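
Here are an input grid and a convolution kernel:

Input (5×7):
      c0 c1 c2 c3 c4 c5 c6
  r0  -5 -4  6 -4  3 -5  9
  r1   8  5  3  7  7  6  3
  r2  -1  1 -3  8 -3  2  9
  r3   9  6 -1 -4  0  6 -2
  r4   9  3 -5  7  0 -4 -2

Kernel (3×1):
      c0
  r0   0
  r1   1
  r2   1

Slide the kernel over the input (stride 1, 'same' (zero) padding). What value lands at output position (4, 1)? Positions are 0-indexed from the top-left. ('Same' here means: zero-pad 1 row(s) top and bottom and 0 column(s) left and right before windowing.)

The receptive field on the zero-padded input at this output position is [6 / 3 / 0]. Elementwise product with the kernel and sum: 3·1 + 0·1.

3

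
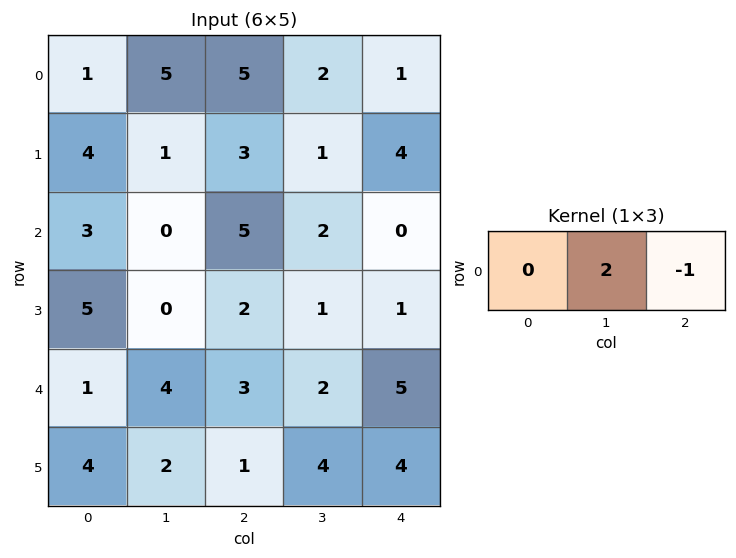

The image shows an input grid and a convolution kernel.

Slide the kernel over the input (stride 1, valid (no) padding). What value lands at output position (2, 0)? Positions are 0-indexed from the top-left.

The receptive field on the input at this output position is [3 0 5]. Elementwise product with the kernel and sum: 0·2 + 5·-1.

-5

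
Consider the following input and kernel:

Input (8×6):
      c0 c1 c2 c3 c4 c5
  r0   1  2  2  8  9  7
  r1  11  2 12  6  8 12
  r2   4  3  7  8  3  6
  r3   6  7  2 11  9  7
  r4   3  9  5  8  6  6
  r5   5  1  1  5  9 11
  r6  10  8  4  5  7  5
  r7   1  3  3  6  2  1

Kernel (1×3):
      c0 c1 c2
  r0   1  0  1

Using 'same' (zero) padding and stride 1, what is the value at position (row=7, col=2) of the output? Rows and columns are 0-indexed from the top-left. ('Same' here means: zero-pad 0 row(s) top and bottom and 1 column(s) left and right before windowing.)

9

The receptive field on the zero-padded input at this output position is [3 3 6]. Elementwise product with the kernel and sum: 3·1 + 6·1.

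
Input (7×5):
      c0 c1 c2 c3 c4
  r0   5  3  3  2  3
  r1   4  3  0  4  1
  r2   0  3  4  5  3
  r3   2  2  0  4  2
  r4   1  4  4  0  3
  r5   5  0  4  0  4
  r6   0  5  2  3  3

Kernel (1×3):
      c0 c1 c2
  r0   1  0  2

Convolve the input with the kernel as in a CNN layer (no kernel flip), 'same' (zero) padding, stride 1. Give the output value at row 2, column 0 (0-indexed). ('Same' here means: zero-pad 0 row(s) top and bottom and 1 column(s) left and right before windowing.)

6

The receptive field on the zero-padded input at this output position is [0 0 3]. Elementwise product with the kernel and sum: 0·1 + 3·2.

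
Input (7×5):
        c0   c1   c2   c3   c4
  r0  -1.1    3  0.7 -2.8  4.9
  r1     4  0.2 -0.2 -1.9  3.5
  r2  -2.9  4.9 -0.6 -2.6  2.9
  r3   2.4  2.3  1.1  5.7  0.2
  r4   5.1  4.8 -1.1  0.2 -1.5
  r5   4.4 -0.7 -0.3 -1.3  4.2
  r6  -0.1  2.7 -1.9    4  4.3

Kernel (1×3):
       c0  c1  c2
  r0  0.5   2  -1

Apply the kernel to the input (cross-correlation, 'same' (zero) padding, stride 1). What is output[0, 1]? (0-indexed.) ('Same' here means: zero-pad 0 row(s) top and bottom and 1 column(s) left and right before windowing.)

The receptive field on the zero-padded input at this output position is [-1.1 3 0.7]. Elementwise product with the kernel and sum: -1.1·0.5 + 3·2 + 0.7·-1.

4.75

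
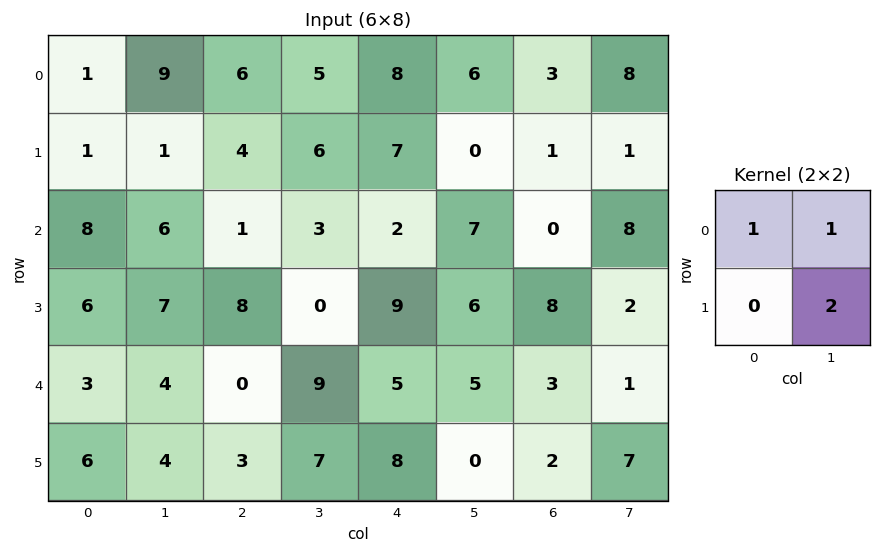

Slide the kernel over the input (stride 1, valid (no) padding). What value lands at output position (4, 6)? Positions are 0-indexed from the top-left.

18

The receptive field on the input at this output position is [3 1 / 2 7]. Elementwise product with the kernel and sum: 3·1 + 1·1 + 7·2.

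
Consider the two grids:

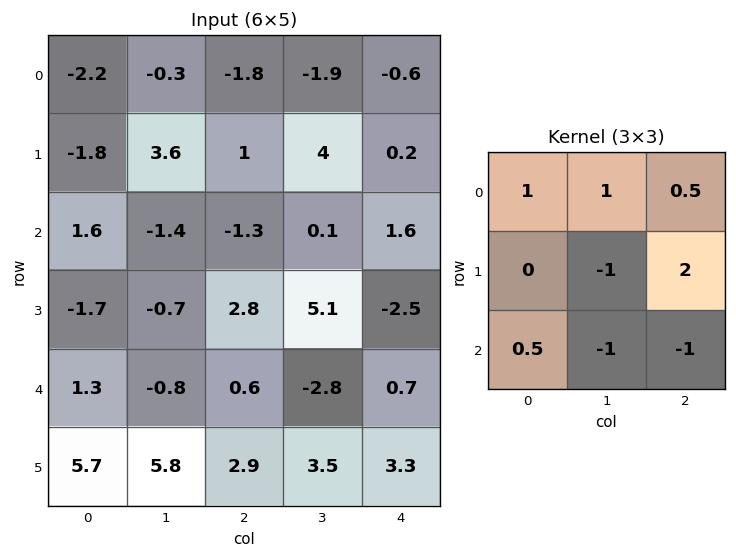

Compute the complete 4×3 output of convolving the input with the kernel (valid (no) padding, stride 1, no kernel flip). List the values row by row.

Output[0,0]: The receptive field on the input at this output position is [-2.2 -0.3 -1.8 / -1.8 3.6 1 / 1.6 -1.4 -1.3]. Elementwise product with the kernel and sum: -2.2·1 + -0.3·1 + -1.8·0.5 + 3.6·-1 + 1·2 + 1.6·0.5 + -1.4·-1 + -1.3·-1.

-1.5 4.45 -9.95
-1.85 -0.15 7
6.7 6.55 -8.1
-4.85 -5.05 5.5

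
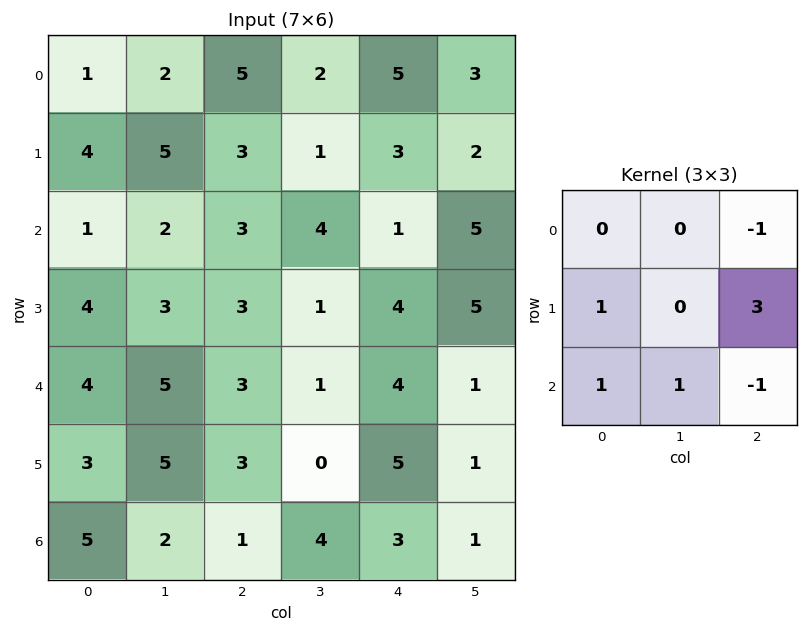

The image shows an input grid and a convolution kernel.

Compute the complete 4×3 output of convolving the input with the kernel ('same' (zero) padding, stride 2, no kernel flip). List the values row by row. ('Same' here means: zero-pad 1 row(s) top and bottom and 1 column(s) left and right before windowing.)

Output[0,0]: The receptive field on the zero-padded input at this output position is [0 0 0 / 0 1 2 / 0 4 5]. Elementwise product with the kernel and sum: 0·-1 + 0·1 + 2·3 + 0·1 + 4·1 + 5·-1.

5 15 13
2 18 17
10 15 3
1 14 6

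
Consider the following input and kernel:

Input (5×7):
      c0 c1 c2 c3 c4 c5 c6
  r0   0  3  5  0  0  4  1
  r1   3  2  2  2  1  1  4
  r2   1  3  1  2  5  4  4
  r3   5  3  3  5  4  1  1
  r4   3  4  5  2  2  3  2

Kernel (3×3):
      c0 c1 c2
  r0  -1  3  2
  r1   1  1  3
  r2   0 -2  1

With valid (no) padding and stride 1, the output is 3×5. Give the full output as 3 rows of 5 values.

Output[0,0]: The receptive field on the input at this output position is [0 3 5 / 3 2 2 / 1 3 1]. Elementwise product with the kernel and sum: 0·-1 + 3·3 + 5·2 + 3·1 + 2·1 + 2·3 + 3·-2 + 1·1.
Output[0,1]: The receptive field on the input at this output position is [3 5 0 / 2 2 2 / 3 1 2]. Elementwise product with the kernel and sum: 3·-1 + 5·3 + 0·2 + 2·1 + 2·1 + 2·3 + 1·-2 + 2·1.

25 22 3 8 24
11 17 18 15 30
24 17 33 32 19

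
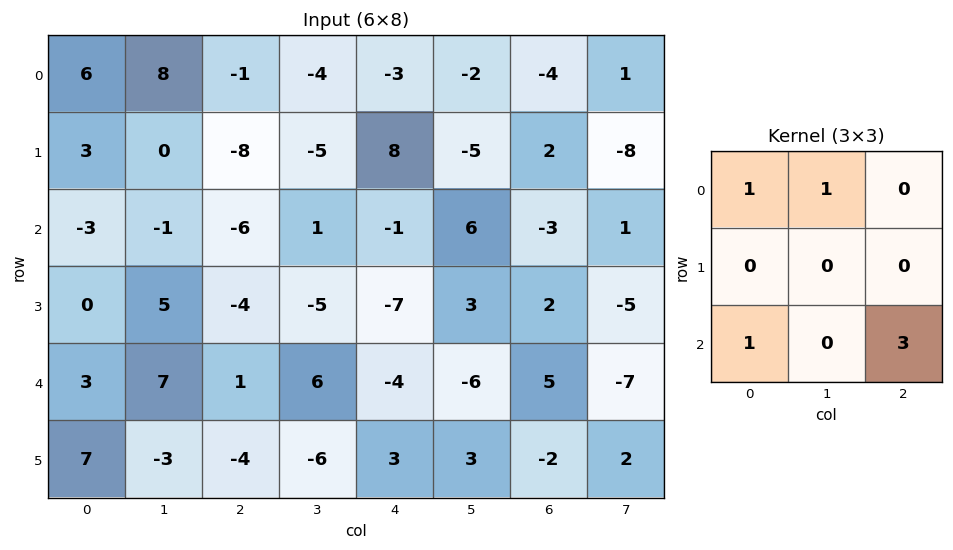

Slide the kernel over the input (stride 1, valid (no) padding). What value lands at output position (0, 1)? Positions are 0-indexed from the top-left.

9

The receptive field on the input at this output position is [8 -1 -4 / 0 -8 -5 / -1 -6 1]. Elementwise product with the kernel and sum: 8·1 + -1·1 + -1·1 + 1·3.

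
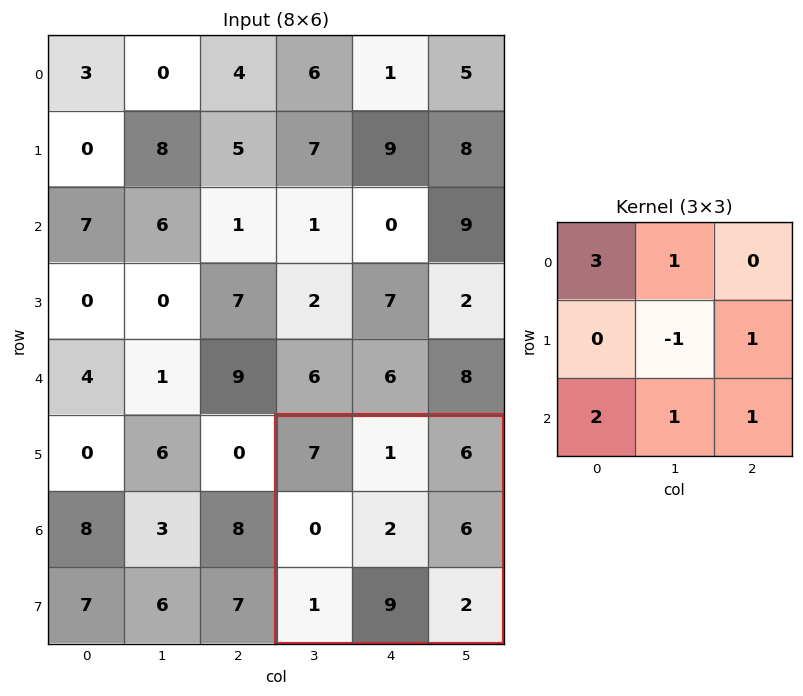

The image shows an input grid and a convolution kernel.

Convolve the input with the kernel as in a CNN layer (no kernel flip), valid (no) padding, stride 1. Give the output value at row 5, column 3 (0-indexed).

The receptive field on the input at this output position is [7 1 6 / 0 2 6 / 1 9 2]. Elementwise product with the kernel and sum: 7·3 + 1·1 + 2·-1 + 6·1 + 1·2 + 9·1 + 2·1.

39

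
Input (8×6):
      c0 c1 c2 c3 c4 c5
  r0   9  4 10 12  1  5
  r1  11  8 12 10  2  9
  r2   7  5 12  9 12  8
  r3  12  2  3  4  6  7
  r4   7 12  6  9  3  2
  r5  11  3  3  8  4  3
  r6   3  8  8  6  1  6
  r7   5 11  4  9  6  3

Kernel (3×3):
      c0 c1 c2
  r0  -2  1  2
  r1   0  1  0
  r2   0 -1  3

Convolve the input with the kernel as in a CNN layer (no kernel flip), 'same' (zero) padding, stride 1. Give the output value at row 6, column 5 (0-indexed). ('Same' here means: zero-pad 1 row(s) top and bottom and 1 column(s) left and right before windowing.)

The receptive field on the zero-padded input at this output position is [4 3 0 / 1 6 0 / 6 3 0]. Elementwise product with the kernel and sum: 4·-2 + 3·1 + 0·2 + 6·1 + 3·-1 + 0·3.

-2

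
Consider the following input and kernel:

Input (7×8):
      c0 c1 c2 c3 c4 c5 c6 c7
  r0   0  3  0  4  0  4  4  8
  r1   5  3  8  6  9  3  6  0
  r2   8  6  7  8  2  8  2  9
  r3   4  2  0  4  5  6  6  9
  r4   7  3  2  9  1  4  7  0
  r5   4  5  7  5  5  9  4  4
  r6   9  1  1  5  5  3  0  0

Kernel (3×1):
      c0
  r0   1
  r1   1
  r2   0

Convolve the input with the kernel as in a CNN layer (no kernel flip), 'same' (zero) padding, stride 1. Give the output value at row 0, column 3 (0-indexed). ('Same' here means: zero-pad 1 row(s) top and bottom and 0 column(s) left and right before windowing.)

4

The receptive field on the zero-padded input at this output position is [0 / 4 / 6]. Elementwise product with the kernel and sum: 0·1 + 4·1.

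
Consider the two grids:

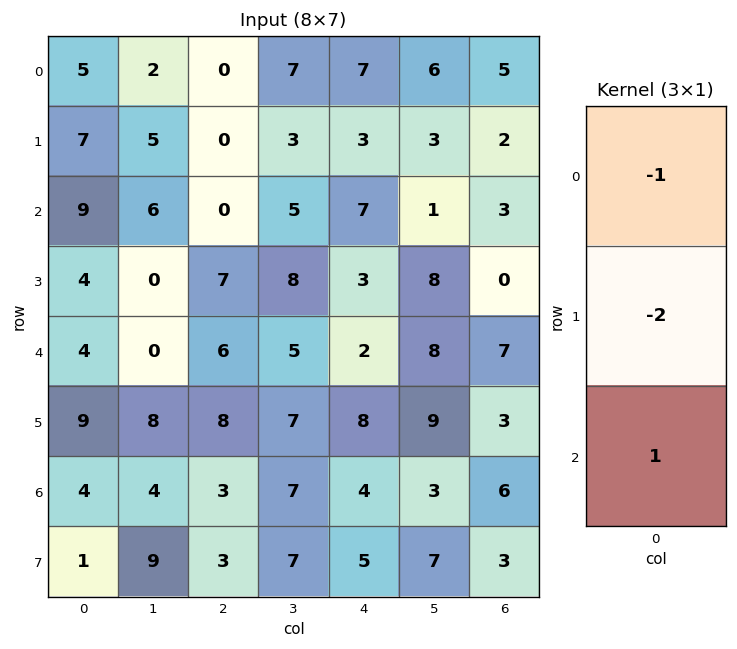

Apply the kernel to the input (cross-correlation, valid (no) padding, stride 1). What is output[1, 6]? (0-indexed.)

The receptive field on the input at this output position is [2 / 3 / 0]. Elementwise product with the kernel and sum: 2·-1 + 3·-2 + 0·1.

-8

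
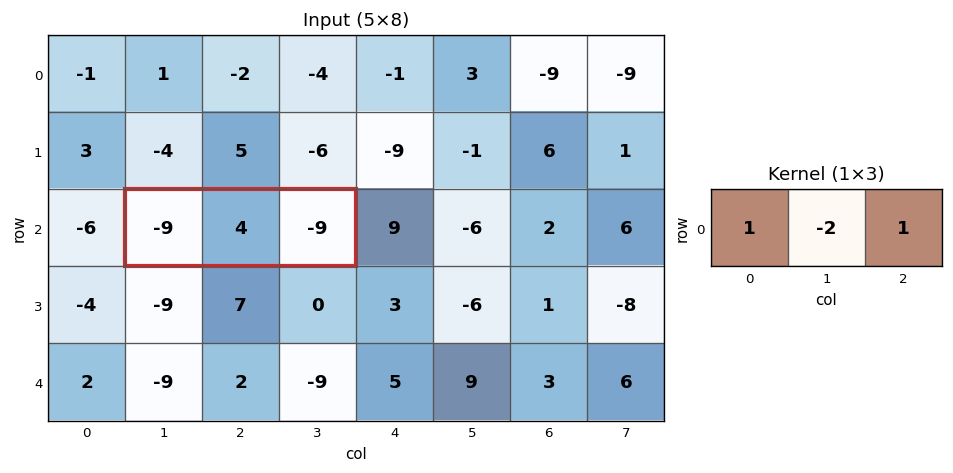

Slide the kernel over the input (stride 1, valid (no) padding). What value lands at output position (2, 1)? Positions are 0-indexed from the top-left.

The receptive field on the input at this output position is [-9 4 -9]. Elementwise product with the kernel and sum: -9·1 + 4·-2 + -9·1.

-26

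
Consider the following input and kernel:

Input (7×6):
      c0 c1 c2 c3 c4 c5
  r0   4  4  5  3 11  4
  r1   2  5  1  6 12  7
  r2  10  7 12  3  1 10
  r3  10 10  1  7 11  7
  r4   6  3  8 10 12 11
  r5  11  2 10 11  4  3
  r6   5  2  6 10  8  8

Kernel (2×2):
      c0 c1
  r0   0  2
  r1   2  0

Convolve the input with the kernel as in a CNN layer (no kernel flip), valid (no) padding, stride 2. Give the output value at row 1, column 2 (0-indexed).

The receptive field on the input at this output position is [1 10 / 11 7]. Elementwise product with the kernel and sum: 10·2 + 11·2.

42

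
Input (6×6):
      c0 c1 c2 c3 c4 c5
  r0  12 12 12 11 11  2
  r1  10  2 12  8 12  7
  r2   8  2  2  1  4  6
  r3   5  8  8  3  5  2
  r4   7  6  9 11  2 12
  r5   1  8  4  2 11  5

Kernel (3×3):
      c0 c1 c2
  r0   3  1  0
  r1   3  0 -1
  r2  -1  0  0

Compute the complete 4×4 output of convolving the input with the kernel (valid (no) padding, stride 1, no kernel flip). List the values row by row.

Output[0,0]: The receptive field on the input at this output position is [12 12 12 / 10 2 12 / 8 2 2]. Elementwise product with the kernel and sum: 12·3 + 12·1 + 10·3 + 12·-1 + 8·-1.
Output[0,1]: The receptive field on the input at this output position is [12 12 11 / 2 12 8 / 2 2 1]. Elementwise product with the kernel and sum: 12·3 + 12·1 + 2·3 + 8·-1 + 2·-1.

58 44 69 60
49 15 38 30
26 23 17 3
34 31 48 33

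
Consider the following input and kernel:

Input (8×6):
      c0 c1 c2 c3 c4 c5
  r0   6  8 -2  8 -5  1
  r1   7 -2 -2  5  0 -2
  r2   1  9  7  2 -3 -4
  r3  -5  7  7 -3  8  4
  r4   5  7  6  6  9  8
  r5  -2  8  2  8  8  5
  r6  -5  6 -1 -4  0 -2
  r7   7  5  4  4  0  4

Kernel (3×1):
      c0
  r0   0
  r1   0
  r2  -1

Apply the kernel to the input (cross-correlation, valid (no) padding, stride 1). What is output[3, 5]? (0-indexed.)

-5

The receptive field on the input at this output position is [4 / 8 / 5]. Elementwise product with the kernel and sum: 5·-1.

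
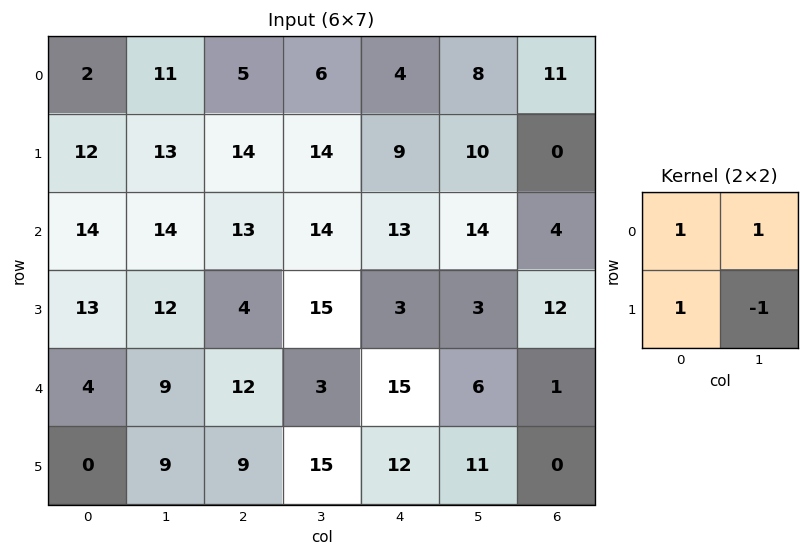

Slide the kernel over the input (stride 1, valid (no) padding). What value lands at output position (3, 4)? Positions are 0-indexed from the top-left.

The receptive field on the input at this output position is [3 3 / 15 6]. Elementwise product with the kernel and sum: 3·1 + 3·1 + 15·1 + 6·-1.

15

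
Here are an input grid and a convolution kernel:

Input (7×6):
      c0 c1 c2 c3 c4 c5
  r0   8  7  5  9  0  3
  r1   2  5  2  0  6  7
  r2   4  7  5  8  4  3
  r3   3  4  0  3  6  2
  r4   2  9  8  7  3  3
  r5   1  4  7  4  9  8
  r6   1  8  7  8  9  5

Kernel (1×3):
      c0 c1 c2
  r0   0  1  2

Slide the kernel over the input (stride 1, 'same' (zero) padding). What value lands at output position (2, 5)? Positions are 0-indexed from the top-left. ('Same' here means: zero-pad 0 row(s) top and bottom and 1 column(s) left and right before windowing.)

The receptive field on the zero-padded input at this output position is [4 3 0]. Elementwise product with the kernel and sum: 3·1 + 0·2.

3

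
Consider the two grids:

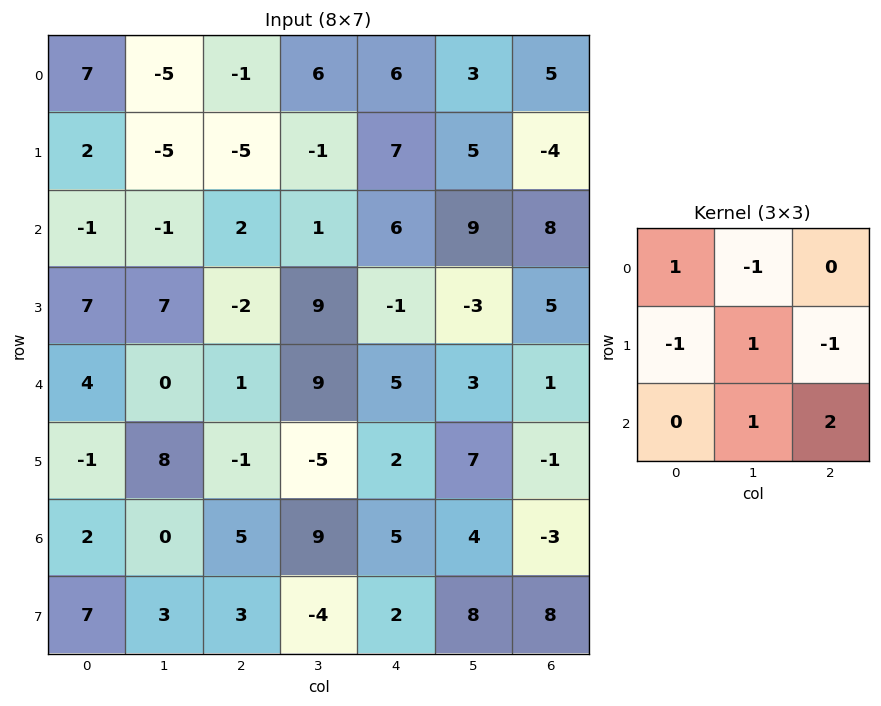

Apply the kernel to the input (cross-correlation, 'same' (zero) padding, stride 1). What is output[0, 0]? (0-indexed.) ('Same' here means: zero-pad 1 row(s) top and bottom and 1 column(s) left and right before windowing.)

The receptive field on the zero-padded input at this output position is [0 0 0 / 0 7 -5 / 0 2 -5]. Elementwise product with the kernel and sum: 0·1 + 0·-1 + 0·-1 + 7·1 + -5·-1 + 2·1 + -5·2.

4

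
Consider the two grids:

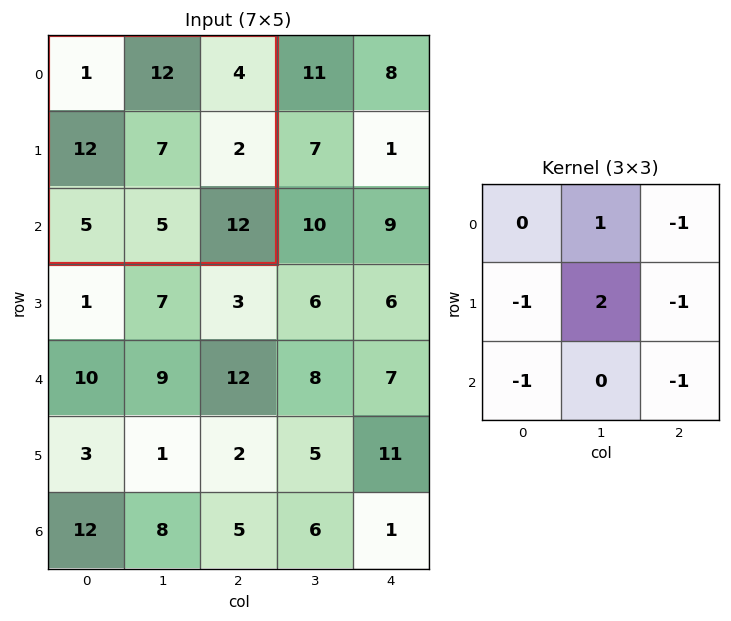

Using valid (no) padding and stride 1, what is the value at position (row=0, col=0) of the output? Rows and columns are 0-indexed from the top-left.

-9

The receptive field on the input at this output position is [1 12 4 / 12 7 2 / 5 5 12]. Elementwise product with the kernel and sum: 12·1 + 4·-1 + 12·-1 + 7·2 + 2·-1 + 5·-1 + 12·-1.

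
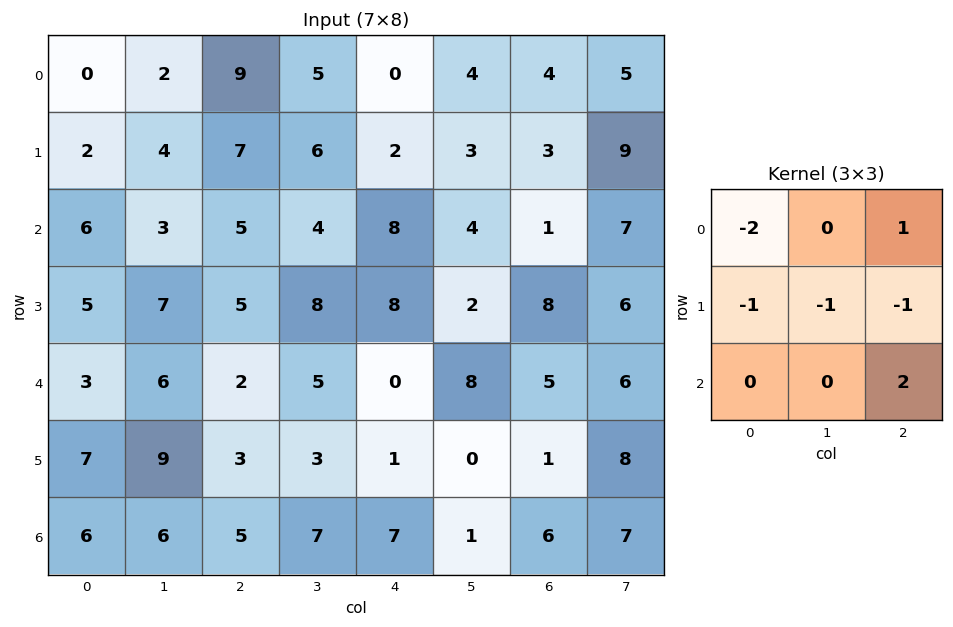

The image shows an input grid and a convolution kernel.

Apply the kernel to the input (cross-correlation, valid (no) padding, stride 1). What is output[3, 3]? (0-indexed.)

-27

The receptive field on the input at this output position is [8 8 2 / 5 0 8 / 3 1 0]. Elementwise product with the kernel and sum: 8·-2 + 2·1 + 5·-1 + 0·-1 + 8·-1 + 0·2.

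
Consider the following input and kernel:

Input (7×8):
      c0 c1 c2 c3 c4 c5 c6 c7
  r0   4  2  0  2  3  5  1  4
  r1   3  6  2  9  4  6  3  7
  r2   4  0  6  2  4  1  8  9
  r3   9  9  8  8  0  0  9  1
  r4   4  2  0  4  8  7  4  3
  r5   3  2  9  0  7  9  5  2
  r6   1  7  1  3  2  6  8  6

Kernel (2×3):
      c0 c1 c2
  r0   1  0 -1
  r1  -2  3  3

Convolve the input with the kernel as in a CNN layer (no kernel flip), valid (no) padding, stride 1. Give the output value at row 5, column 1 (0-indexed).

0

The receptive field on the input at this output position is [2 9 0 / 7 1 3]. Elementwise product with the kernel and sum: 2·1 + 0·-1 + 7·-2 + 1·3 + 3·3.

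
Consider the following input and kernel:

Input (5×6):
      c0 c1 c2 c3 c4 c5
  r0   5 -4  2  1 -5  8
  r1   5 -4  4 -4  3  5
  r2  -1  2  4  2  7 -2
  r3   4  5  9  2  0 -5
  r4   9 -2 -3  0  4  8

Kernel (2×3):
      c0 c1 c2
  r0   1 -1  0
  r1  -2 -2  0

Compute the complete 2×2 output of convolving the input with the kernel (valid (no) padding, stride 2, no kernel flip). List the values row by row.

Output[0,0]: The receptive field on the input at this output position is [5 -4 2 / 5 -4 4]. Elementwise product with the kernel and sum: 5·1 + -4·-1 + 5·-2 + -4·-2.

7 1
-21 -20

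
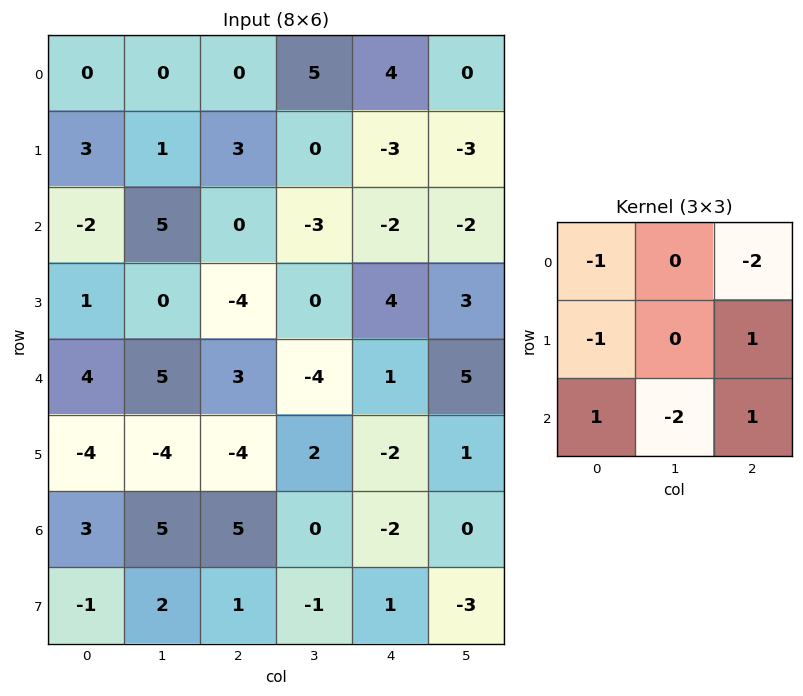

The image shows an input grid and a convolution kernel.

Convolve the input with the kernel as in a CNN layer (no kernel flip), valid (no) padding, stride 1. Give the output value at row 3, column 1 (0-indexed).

-3

The receptive field on the input at this output position is [0 -4 0 / 5 3 -4 / -4 -4 2]. Elementwise product with the kernel and sum: 0·-1 + 0·-2 + 5·-1 + -4·1 + -4·1 + -4·-2 + 2·1.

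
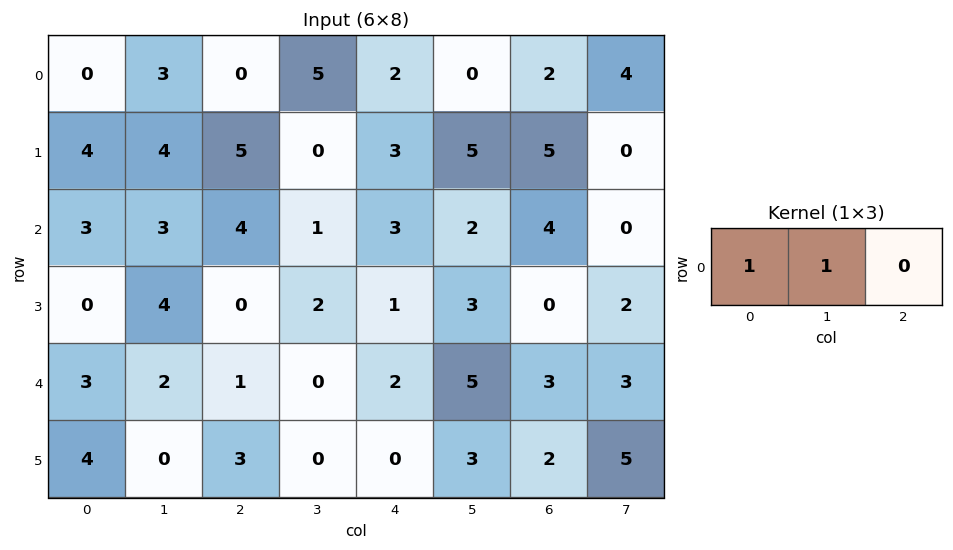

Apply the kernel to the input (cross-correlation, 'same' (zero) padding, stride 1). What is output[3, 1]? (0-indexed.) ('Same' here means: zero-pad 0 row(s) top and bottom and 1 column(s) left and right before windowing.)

4

The receptive field on the zero-padded input at this output position is [0 4 0]. Elementwise product with the kernel and sum: 0·1 + 4·1.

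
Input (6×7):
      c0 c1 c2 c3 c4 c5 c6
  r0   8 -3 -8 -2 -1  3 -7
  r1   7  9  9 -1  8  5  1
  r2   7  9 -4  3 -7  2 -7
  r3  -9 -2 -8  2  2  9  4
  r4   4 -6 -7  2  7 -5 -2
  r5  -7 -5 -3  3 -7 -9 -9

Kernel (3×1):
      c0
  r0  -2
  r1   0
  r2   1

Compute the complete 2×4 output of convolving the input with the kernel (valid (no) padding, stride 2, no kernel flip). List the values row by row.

-9 12 -5 7
-10 1 21 12

Output[0,0]: The receptive field on the input at this output position is [8 / 7 / 7]. Elementwise product with the kernel and sum: 8·-2 + 7·1.
Output[0,1]: The receptive field on the input at this output position is [-8 / 9 / -4]. Elementwise product with the kernel and sum: -8·-2 + -4·1.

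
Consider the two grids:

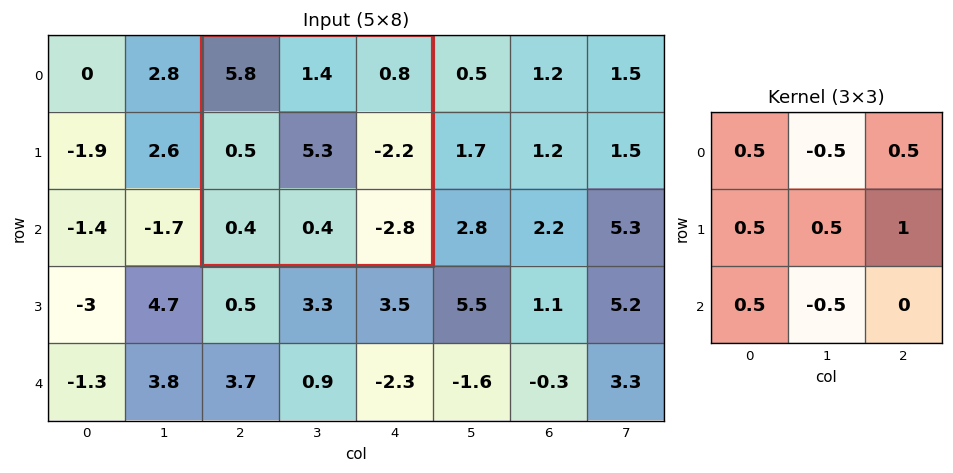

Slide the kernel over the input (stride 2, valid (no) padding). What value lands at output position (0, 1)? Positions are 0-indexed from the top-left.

The receptive field on the input at this output position is [5.8 1.4 0.8 / 0.5 5.3 -2.2 / 0.4 0.4 -2.8]. Elementwise product with the kernel and sum: 5.8·0.5 + 1.4·-0.5 + 0.8·0.5 + 0.5·0.5 + 5.3·0.5 + -2.2·1 + 0.4·0.5 + 0.4·-0.5.

3.3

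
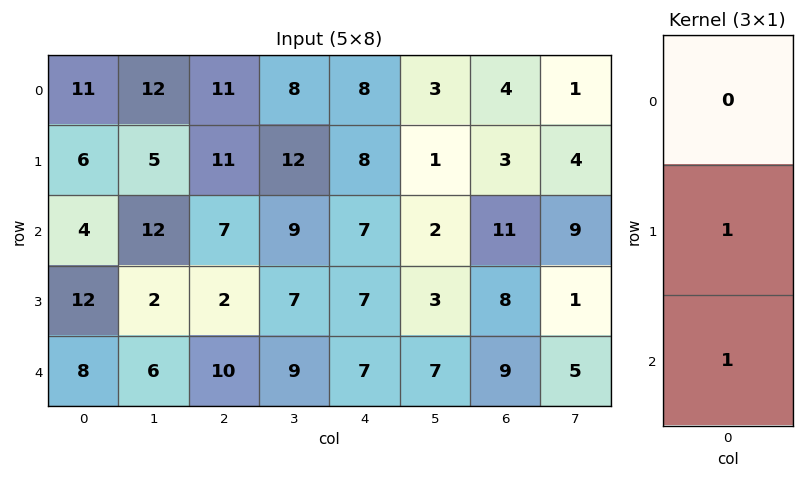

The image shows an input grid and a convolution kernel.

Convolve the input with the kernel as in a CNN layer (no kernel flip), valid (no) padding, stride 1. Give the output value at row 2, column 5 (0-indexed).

10

The receptive field on the input at this output position is [2 / 3 / 7]. Elementwise product with the kernel and sum: 3·1 + 7·1.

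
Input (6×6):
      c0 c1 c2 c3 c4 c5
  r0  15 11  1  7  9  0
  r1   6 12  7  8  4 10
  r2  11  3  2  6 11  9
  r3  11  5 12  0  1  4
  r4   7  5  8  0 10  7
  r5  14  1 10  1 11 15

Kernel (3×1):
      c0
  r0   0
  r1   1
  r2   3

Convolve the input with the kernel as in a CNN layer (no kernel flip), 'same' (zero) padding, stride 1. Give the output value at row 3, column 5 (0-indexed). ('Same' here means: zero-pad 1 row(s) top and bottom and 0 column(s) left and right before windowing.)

25

The receptive field on the zero-padded input at this output position is [9 / 4 / 7]. Elementwise product with the kernel and sum: 4·1 + 7·3.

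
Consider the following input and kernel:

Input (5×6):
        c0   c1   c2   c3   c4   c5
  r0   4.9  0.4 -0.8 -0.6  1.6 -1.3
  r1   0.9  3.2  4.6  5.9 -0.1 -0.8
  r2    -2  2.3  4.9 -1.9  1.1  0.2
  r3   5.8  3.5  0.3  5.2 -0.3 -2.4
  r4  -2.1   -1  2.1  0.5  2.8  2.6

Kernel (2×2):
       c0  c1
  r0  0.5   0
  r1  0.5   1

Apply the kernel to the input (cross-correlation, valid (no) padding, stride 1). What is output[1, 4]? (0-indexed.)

0.7

The receptive field on the input at this output position is [-0.1 -0.8 / 1.1 0.2]. Elementwise product with the kernel and sum: -0.1·0.5 + 1.1·0.5 + 0.2·1.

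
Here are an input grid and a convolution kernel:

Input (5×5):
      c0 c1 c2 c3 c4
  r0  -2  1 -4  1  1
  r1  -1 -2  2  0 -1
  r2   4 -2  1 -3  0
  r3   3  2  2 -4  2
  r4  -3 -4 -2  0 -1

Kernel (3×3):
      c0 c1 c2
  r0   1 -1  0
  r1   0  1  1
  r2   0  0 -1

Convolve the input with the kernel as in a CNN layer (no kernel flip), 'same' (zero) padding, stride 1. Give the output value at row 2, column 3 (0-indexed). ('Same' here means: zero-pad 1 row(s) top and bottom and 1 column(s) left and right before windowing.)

The receptive field on the zero-padded input at this output position is [2 0 -1 / 1 -3 0 / 2 -4 2]. Elementwise product with the kernel and sum: 2·1 + 0·-1 + -3·1 + 0·1 + 2·-1.

-3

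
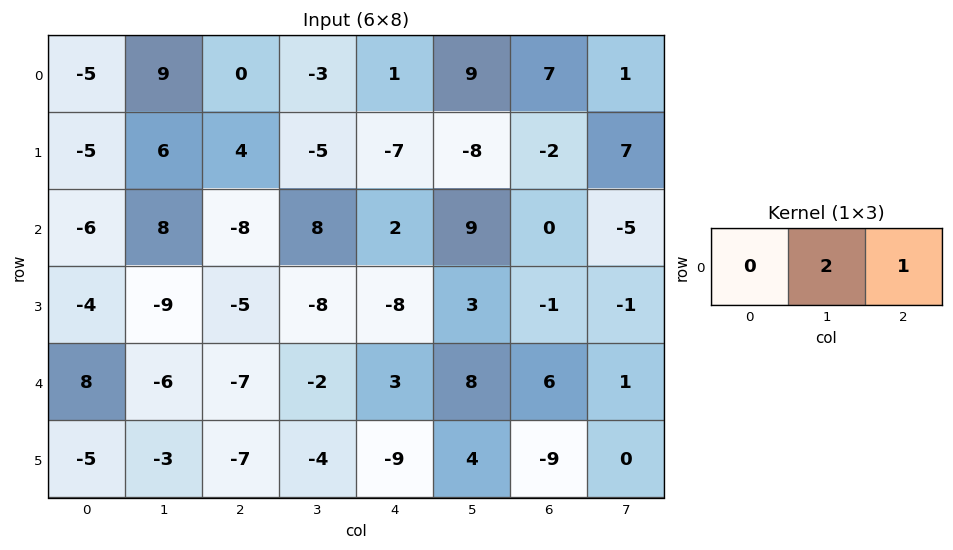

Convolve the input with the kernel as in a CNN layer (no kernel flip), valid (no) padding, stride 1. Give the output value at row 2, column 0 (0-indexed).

8

The receptive field on the input at this output position is [-6 8 -8]. Elementwise product with the kernel and sum: 8·2 + -8·1.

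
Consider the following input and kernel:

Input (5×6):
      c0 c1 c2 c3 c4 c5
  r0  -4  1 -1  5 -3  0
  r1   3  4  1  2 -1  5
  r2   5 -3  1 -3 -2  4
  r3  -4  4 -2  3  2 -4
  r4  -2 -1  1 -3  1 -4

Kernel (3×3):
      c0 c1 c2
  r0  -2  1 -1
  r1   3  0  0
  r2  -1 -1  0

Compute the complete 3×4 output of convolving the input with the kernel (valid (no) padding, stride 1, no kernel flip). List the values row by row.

Output[0,0]: The receptive field on the input at this output position is [-4 1 -1 / 3 4 1 / 5 -3 1]. Elementwise product with the kernel and sum: -4·-2 + 1·1 + -1·-1 + 3·3 + 5·-1 + -3·-1.
Output[0,1]: The receptive field on the input at this output position is [1 -1 5 / 4 1 2 / -3 1 -3]. Elementwise product with the kernel and sum: 1·-2 + -1·1 + 5·-1 + 4·3 + -3·-1 + 1·-1.

17 6 15 -2
12 -20 3 -24
-23 22 -7 11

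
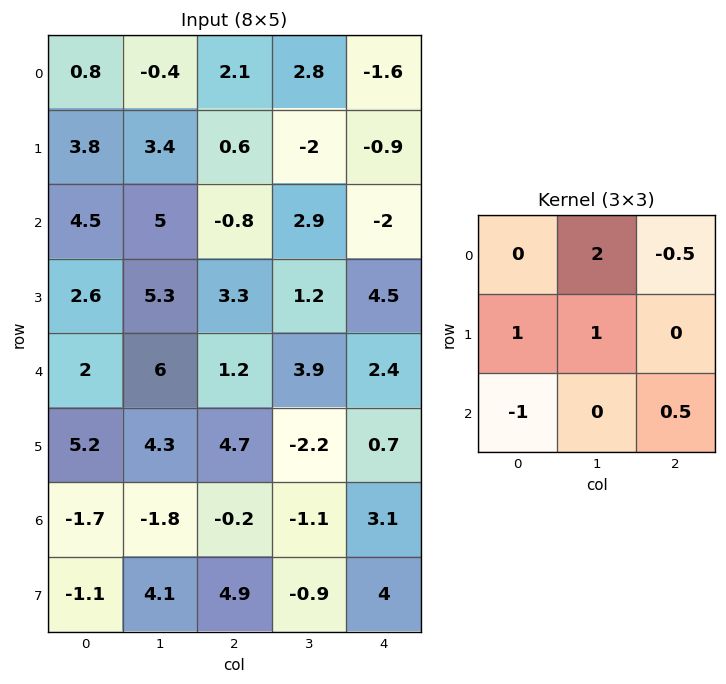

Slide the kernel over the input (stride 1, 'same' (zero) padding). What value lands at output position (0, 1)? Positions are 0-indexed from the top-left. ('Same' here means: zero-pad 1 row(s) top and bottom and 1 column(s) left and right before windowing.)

The receptive field on the zero-padded input at this output position is [0 0 0 / 0.8 -0.4 2.1 / 3.8 3.4 0.6]. Elementwise product with the kernel and sum: 0·2 + 0·-0.5 + 0.8·1 + -0.4·1 + 3.8·-1 + 0.6·0.5.

-3.1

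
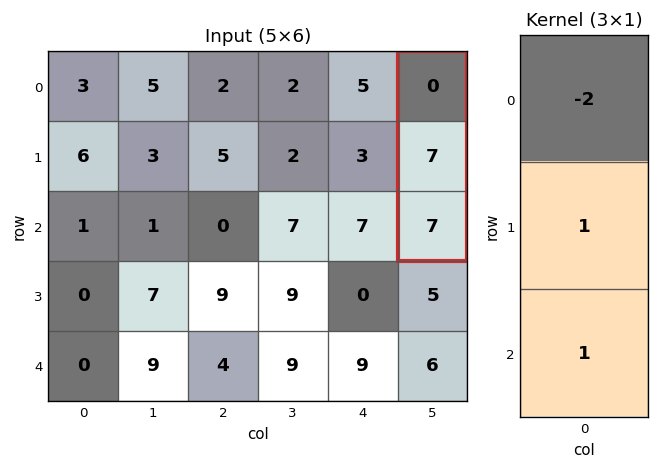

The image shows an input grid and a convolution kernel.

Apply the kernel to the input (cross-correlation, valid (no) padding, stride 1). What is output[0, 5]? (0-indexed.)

The receptive field on the input at this output position is [0 / 7 / 7]. Elementwise product with the kernel and sum: 0·-2 + 7·1 + 7·1.

14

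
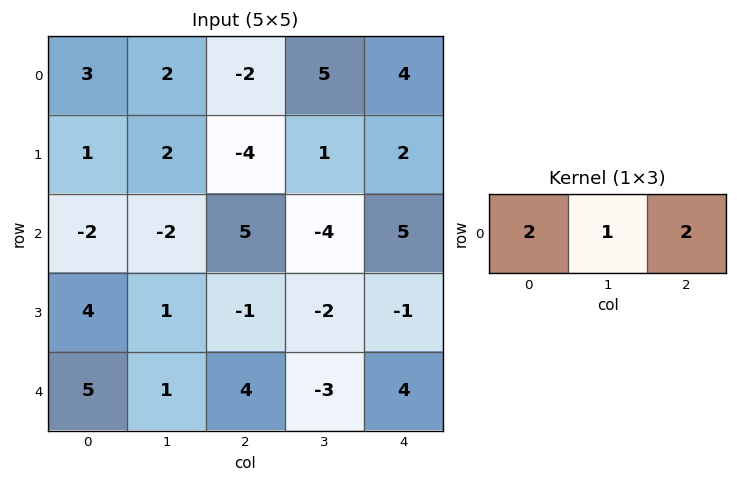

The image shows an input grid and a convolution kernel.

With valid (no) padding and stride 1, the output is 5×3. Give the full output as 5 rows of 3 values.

Output[0,0]: The receptive field on the input at this output position is [3 2 -2]. Elementwise product with the kernel and sum: 3·2 + 2·1 + -2·2.
Output[0,1]: The receptive field on the input at this output position is [2 -2 5]. Elementwise product with the kernel and sum: 2·2 + -2·1 + 5·2.

4 12 9
-4 2 -3
4 -7 16
7 -3 -6
19 0 13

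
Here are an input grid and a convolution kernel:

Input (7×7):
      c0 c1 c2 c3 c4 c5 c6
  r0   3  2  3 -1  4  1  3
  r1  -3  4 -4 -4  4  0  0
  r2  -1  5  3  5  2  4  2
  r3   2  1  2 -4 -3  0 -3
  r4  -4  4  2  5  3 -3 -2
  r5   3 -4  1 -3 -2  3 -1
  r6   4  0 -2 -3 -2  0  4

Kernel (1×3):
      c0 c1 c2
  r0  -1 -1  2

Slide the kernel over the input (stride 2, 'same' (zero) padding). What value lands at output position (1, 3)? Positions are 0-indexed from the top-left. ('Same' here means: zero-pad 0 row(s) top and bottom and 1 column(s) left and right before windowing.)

-6

The receptive field on the zero-padded input at this output position is [4 2 0]. Elementwise product with the kernel and sum: 4·-1 + 2·-1 + 0·2.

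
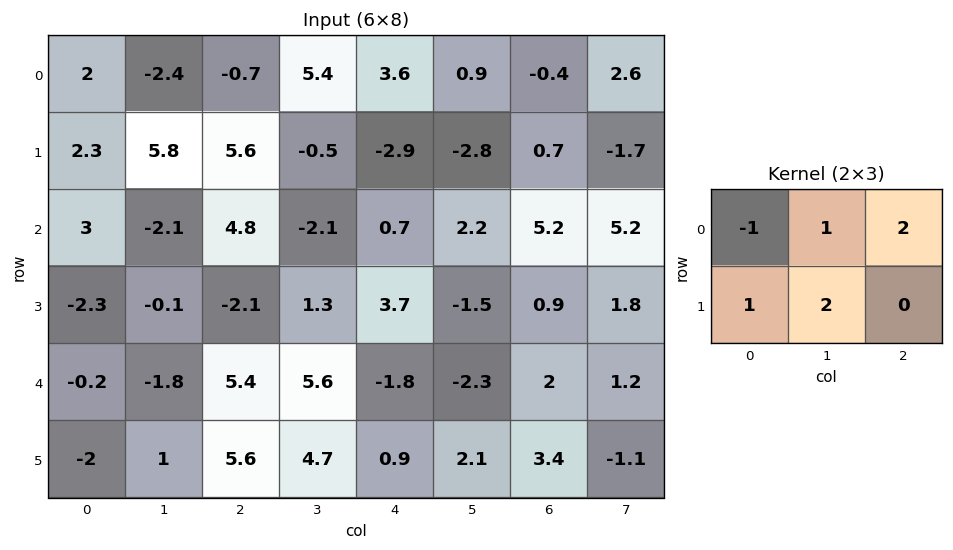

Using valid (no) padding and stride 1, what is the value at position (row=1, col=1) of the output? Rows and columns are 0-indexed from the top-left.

The receptive field on the input at this output position is [5.8 5.6 -0.5 / -2.1 4.8 -2.1]. Elementwise product with the kernel and sum: 5.8·-1 + 5.6·1 + -0.5·2 + -2.1·1 + 4.8·2.

6.3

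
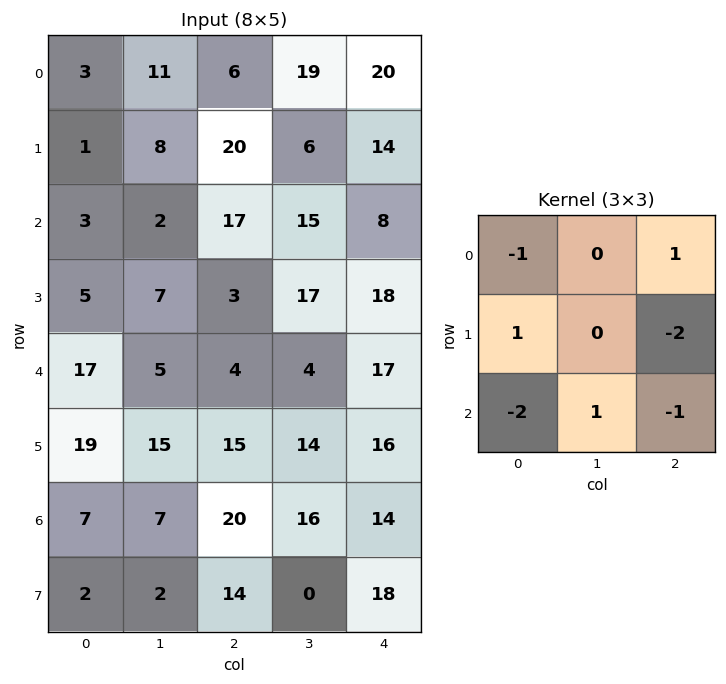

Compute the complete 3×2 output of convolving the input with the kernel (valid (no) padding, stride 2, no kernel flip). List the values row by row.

Output[0,0]: The receptive field on the input at this output position is [3 11 6 / 1 8 20 / 3 2 17]. Elementwise product with the kernel and sum: 3·-1 + 6·1 + 1·1 + 20·-2 + 3·-2 + 2·1 + 17·-1.
Output[0,1]: The receptive field on the input at this output position is [6 19 20 / 20 6 14 / 17 15 8]. Elementwise product with the kernel and sum: 6·-1 + 20·1 + 20·1 + 14·-2 + 17·-2 + 15·1 + 8·-1.

-57 -21
-20 -63
-51 -42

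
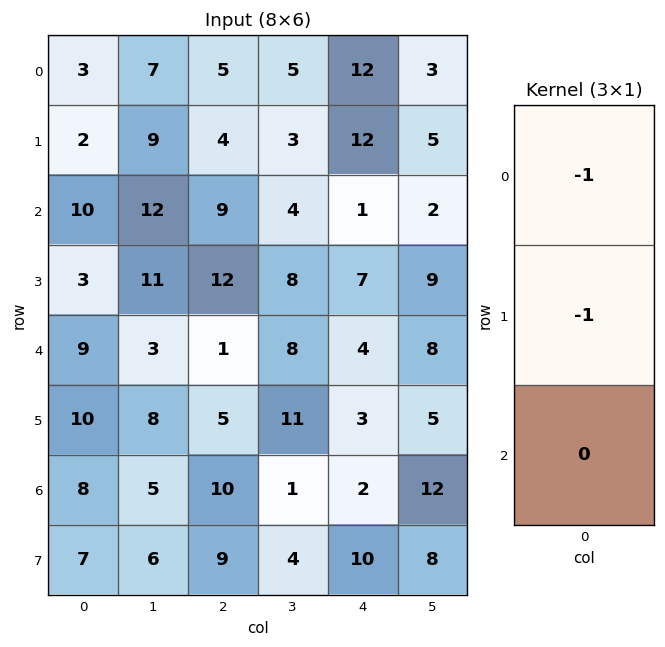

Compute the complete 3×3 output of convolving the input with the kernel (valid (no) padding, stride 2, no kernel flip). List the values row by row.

Output[0,0]: The receptive field on the input at this output position is [3 / 2 / 10]. Elementwise product with the kernel and sum: 3·-1 + 2·-1.
Output[0,1]: The receptive field on the input at this output position is [5 / 4 / 9]. Elementwise product with the kernel and sum: 5·-1 + 4·-1.

-5 -9 -24
-13 -21 -8
-19 -6 -7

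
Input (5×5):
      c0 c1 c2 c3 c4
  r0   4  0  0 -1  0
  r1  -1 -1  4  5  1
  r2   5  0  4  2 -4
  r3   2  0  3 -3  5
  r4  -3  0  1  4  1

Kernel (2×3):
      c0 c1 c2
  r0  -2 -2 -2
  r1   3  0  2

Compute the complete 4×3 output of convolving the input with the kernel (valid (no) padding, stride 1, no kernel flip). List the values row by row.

Output[0,0]: The receptive field on the input at this output position is [4 0 0 / -1 -1 4]. Elementwise product with the kernel and sum: 4·-2 + 0·-2 + 0·-2 + -1·3 + 4·2.
Output[0,1]: The receptive field on the input at this output position is [0 0 -1 / -1 4 5]. Elementwise product with the kernel and sum: 0·-2 + 0·-2 + -1·-2 + -1·3 + 5·2.

-3 9 16
19 -12 -16
-6 -18 15
-17 8 -5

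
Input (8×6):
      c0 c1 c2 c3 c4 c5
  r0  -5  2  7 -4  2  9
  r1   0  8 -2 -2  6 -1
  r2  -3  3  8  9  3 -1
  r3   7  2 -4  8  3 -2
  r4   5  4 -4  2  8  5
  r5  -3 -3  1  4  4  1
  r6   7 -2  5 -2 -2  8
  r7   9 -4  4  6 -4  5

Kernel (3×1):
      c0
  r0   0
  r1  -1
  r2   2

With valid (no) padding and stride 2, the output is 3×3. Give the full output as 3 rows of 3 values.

Output[0,0]: The receptive field on the input at this output position is [-5 / 0 / -3]. Elementwise product with the kernel and sum: 0·-1 + -3·2.

-6 18 0
3 -4 13
17 9 -8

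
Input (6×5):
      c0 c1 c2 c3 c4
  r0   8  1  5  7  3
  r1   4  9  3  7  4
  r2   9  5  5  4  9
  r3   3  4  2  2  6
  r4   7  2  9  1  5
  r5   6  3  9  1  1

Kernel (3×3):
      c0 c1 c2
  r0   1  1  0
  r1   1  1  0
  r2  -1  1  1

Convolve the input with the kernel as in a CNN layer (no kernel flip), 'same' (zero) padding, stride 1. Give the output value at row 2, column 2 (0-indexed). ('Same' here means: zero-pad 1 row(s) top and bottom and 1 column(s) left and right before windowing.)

The receptive field on the zero-padded input at this output position is [9 3 7 / 5 5 4 / 4 2 2]. Elementwise product with the kernel and sum: 9·1 + 3·1 + 5·1 + 5·1 + 4·-1 + 2·1 + 2·1.

22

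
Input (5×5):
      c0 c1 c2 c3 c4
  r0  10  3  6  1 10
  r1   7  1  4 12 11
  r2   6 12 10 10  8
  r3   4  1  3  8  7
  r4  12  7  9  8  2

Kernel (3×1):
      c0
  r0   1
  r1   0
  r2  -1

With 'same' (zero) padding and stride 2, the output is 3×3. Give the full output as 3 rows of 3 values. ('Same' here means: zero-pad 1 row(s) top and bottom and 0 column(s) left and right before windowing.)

-7 -4 -11
3 1 4
4 3 7

Output[0,0]: The receptive field on the zero-padded input at this output position is [0 / 10 / 7]. Elementwise product with the kernel and sum: 0·1 + 7·-1.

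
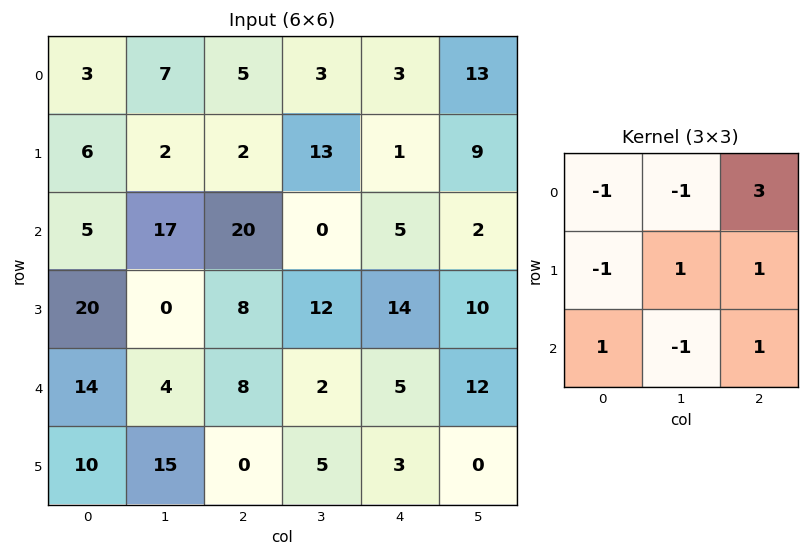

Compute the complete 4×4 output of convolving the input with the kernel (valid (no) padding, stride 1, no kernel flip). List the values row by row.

Output[0,0]: The receptive field on the input at this output position is [3 7 5 / 6 2 2 / 5 17 20]. Elementwise product with the kernel and sum: 3·-1 + 7·-1 + 5·3 + 6·-1 + 2·1 + 2·1 + 5·1 + 17·-1 + 20·1.
Output[0,1]: The receptive field on the input at this output position is [7 5 3 / 2 2 13 / 17 20 0]. Elementwise product with the kernel and sum: 7·-1 + 5·-1 + 3·3 + 2·-1 + 2·1 + 13·1 + 17·1 + 20·-1 + 0·1.

11 7 38 27
58 42 -17 28
44 -19 24 22
-3 54 19 21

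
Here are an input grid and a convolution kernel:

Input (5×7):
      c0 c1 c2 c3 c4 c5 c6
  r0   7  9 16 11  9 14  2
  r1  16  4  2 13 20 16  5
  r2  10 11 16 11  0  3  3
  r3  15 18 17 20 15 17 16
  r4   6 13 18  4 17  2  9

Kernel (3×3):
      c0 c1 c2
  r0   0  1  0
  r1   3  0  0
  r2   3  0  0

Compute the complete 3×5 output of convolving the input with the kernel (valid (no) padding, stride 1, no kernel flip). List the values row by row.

87 61 65 81 74
79 89 112 113 61
74 109 116 72 99

Output[0,0]: The receptive field on the input at this output position is [7 9 16 / 16 4 2 / 10 11 16]. Elementwise product with the kernel and sum: 9·1 + 16·3 + 10·3.
Output[0,1]: The receptive field on the input at this output position is [9 16 11 / 4 2 13 / 11 16 11]. Elementwise product with the kernel and sum: 16·1 + 4·3 + 11·3.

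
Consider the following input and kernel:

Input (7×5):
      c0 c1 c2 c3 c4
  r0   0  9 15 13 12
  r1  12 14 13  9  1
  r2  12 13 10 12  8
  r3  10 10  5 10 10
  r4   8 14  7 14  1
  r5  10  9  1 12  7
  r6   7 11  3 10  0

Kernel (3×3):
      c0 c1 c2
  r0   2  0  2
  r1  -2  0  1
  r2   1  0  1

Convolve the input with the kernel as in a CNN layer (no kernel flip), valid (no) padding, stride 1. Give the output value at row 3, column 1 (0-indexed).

47

The receptive field on the input at this output position is [10 5 10 / 14 7 14 / 9 1 12]. Elementwise product with the kernel and sum: 10·2 + 10·2 + 14·-2 + 14·1 + 9·1 + 12·1.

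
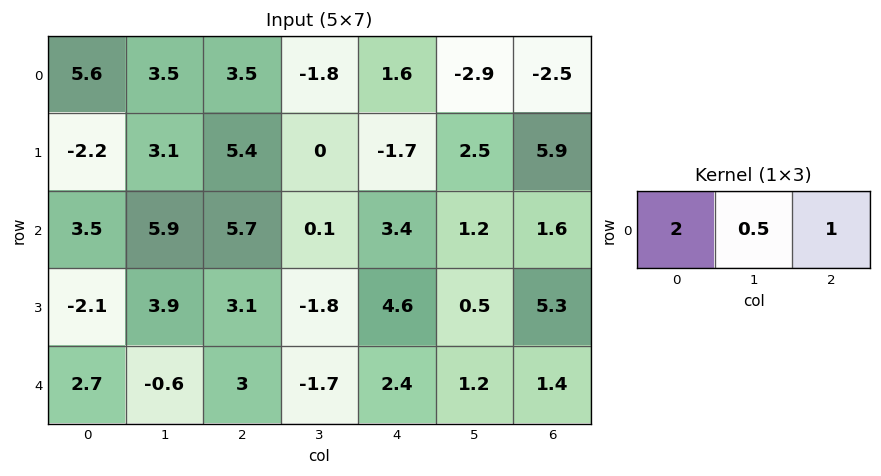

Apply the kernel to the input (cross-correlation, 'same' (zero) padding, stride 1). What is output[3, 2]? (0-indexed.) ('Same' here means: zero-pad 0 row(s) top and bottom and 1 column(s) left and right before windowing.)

The receptive field on the zero-padded input at this output position is [3.9 3.1 -1.8]. Elementwise product with the kernel and sum: 3.9·2 + 3.1·0.5 + -1.8·1.

7.55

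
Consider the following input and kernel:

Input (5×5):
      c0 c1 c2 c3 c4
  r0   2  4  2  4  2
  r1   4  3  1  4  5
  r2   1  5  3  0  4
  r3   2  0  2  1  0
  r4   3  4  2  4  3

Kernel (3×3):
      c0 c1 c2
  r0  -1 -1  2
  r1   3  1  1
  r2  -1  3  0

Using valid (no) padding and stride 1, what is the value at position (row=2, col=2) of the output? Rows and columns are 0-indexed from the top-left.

22

The receptive field on the input at this output position is [3 0 4 / 2 1 0 / 2 4 3]. Elementwise product with the kernel and sum: 3·-1 + 0·-1 + 4·2 + 2·3 + 1·1 + 0·1 + 2·-1 + 4·3.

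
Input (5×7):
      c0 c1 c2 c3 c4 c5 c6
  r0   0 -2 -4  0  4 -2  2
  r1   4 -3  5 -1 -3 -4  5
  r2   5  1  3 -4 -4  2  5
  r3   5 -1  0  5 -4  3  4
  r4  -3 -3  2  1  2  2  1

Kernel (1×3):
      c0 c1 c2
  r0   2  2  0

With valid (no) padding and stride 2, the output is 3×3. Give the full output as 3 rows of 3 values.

Output[0,0]: The receptive field on the input at this output position is [0 -2 -4]. Elementwise product with the kernel and sum: 0·2 + -2·2.

-4 -8 4
12 -2 -4
-12 6 8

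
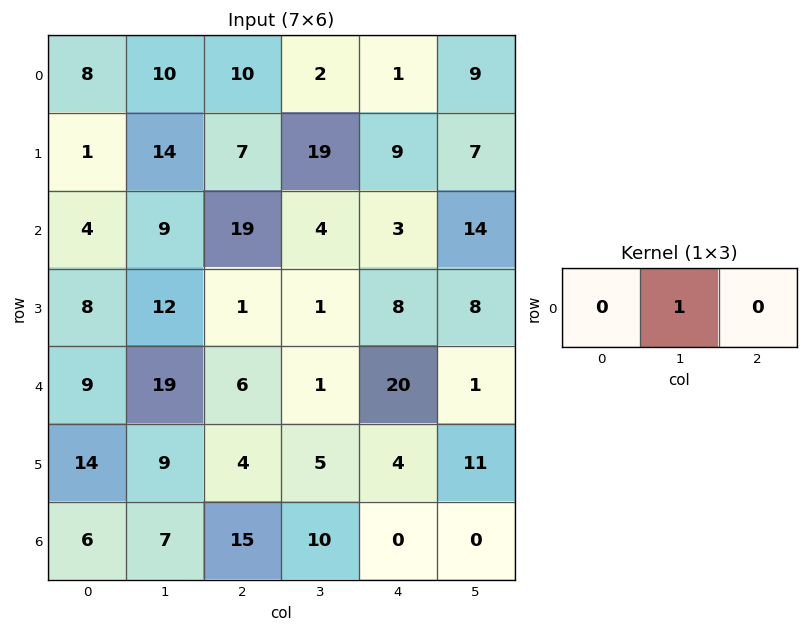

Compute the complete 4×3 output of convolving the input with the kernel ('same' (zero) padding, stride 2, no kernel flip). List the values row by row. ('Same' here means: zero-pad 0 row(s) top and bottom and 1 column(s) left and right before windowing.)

8 10 1
4 19 3
9 6 20
6 15 0

Output[0,0]: The receptive field on the zero-padded input at this output position is [0 8 10]. Elementwise product with the kernel and sum: 8·1.
Output[0,1]: The receptive field on the zero-padded input at this output position is [10 10 2]. Elementwise product with the kernel and sum: 10·1.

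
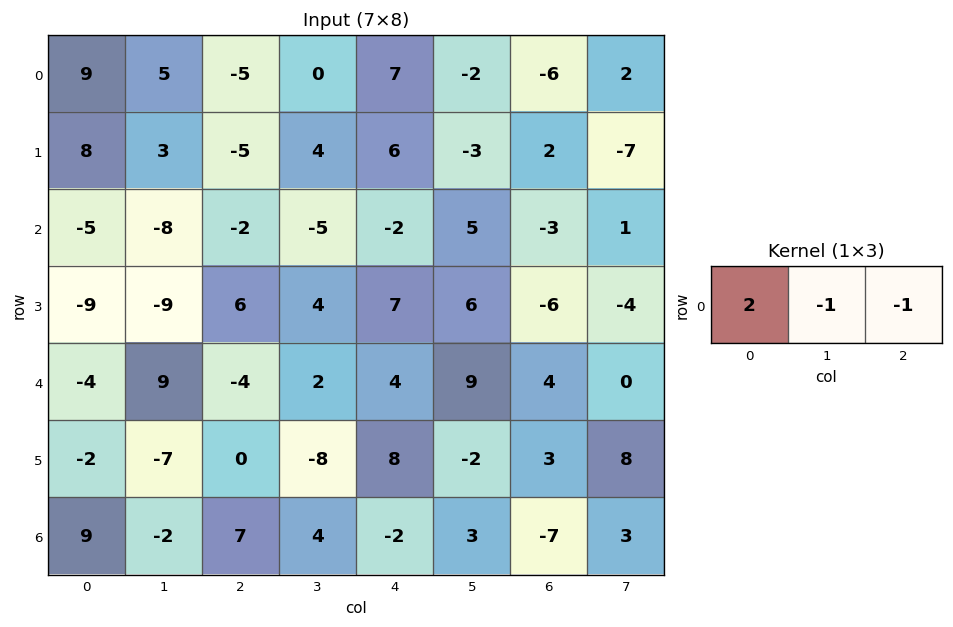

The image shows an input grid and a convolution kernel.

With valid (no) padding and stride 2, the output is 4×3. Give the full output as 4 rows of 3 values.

18 -17 22
0 3 -6
-13 -14 -5
13 12 0

Output[0,0]: The receptive field on the input at this output position is [9 5 -5]. Elementwise product with the kernel and sum: 9·2 + 5·-1 + -5·-1.
Output[0,1]: The receptive field on the input at this output position is [-5 0 7]. Elementwise product with the kernel and sum: -5·2 + 0·-1 + 7·-1.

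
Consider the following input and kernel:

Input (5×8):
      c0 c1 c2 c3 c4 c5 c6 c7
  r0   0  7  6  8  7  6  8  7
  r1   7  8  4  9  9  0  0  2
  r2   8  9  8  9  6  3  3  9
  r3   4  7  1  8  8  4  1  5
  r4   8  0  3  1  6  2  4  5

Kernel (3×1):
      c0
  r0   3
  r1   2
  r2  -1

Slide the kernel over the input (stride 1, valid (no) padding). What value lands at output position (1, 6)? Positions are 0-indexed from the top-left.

The receptive field on the input at this output position is [0 / 3 / 1]. Elementwise product with the kernel and sum: 0·3 + 3·2 + 1·-1.

5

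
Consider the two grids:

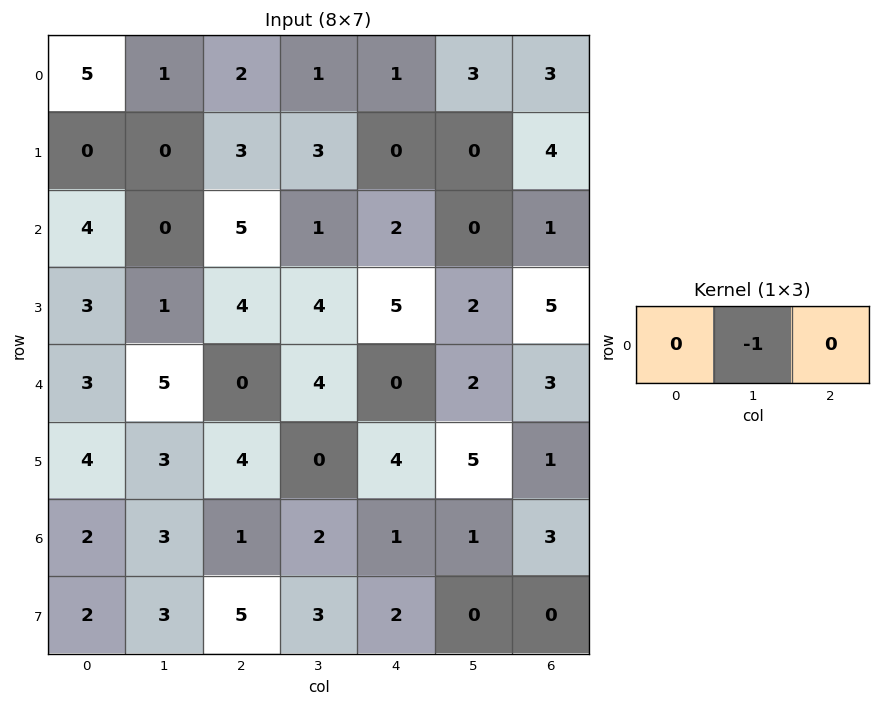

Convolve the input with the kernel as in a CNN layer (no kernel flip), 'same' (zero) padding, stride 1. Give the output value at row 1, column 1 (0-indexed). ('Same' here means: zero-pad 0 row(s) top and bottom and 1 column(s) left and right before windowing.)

0

The receptive field on the zero-padded input at this output position is [0 0 3]. Elementwise product with the kernel and sum: 0·-1.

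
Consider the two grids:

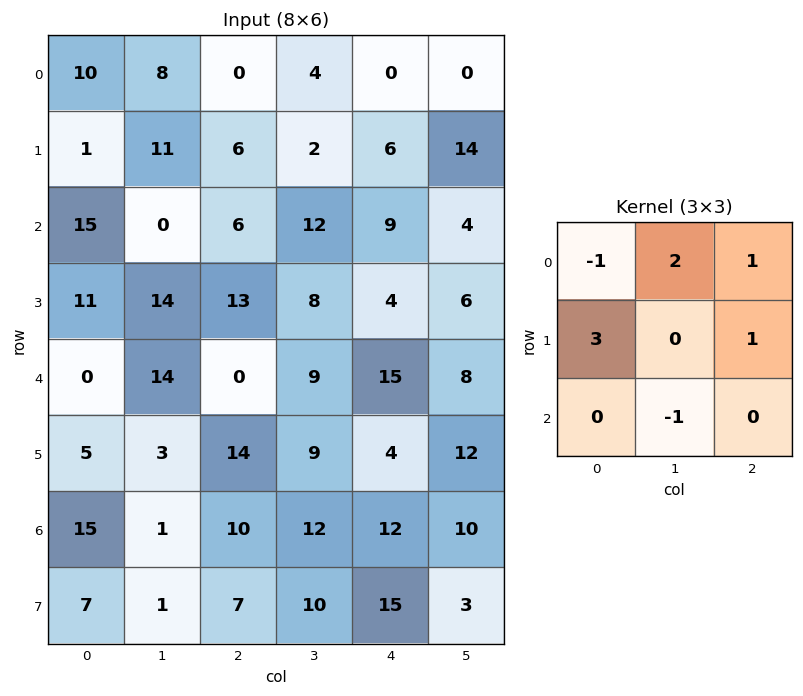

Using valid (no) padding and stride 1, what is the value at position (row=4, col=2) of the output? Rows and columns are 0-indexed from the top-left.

The receptive field on the input at this output position is [0 9 15 / 14 9 4 / 10 12 12]. Elementwise product with the kernel and sum: 0·-1 + 9·2 + 15·1 + 14·3 + 4·1 + 12·-1.

67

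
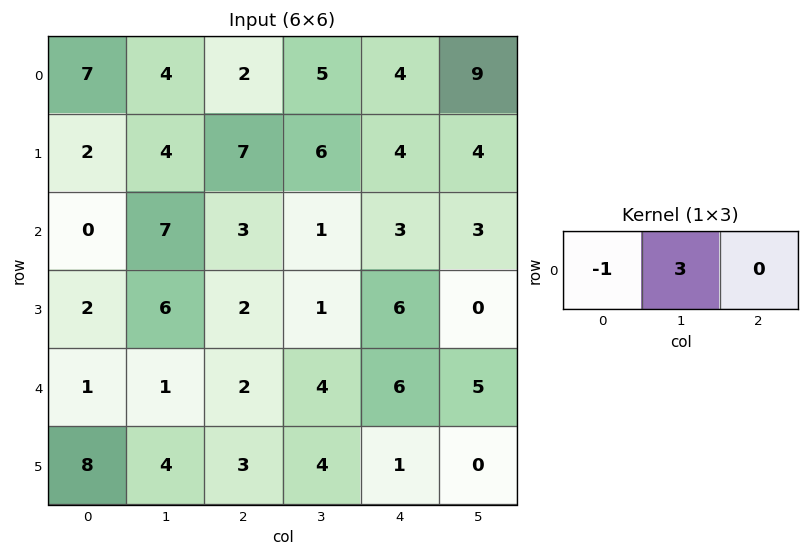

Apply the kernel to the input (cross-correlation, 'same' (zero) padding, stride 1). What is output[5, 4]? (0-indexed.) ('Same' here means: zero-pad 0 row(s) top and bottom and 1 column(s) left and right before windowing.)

The receptive field on the zero-padded input at this output position is [4 1 0]. Elementwise product with the kernel and sum: 4·-1 + 1·3.

-1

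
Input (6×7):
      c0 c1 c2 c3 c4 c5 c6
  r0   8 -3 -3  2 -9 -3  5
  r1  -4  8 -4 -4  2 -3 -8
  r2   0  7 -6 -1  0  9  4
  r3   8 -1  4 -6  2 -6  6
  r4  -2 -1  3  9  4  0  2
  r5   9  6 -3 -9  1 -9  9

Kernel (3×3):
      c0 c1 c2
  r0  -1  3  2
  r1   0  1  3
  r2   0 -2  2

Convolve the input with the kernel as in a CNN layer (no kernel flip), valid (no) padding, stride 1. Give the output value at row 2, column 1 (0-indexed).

The receptive field on the input at this output position is [7 -6 -1 / -1 4 -6 / -1 3 9]. Elementwise product with the kernel and sum: 7·-1 + -6·3 + -1·2 + 4·1 + -6·3 + 3·-2 + 9·2.

-29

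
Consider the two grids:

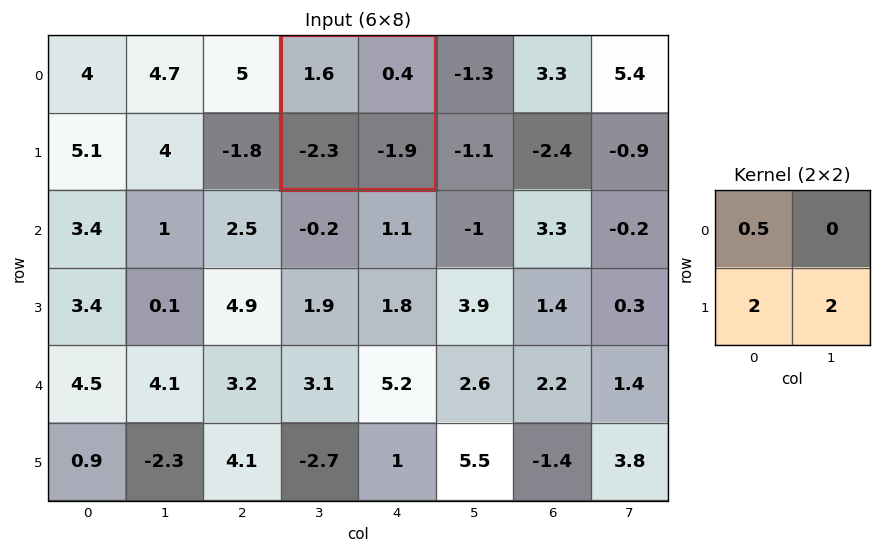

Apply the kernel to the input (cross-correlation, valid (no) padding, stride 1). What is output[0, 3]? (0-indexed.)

-7.6

The receptive field on the input at this output position is [1.6 0.4 / -2.3 -1.9]. Elementwise product with the kernel and sum: 1.6·0.5 + -2.3·2 + -1.9·2.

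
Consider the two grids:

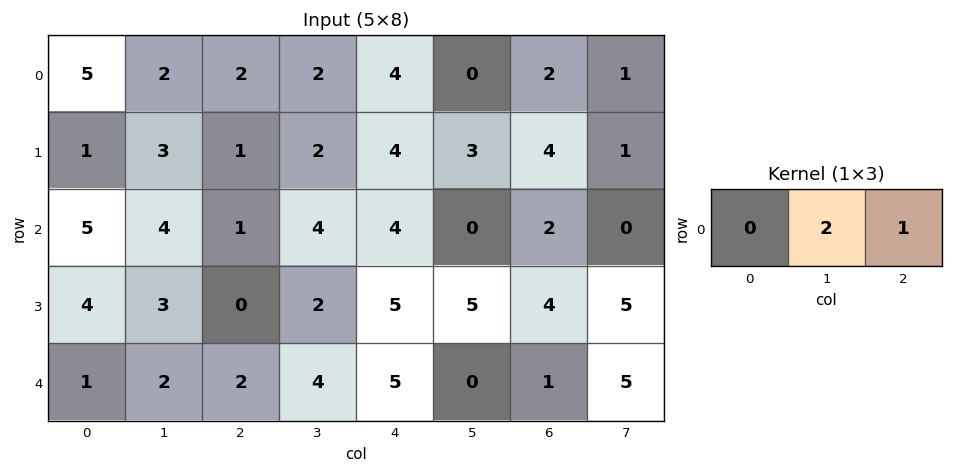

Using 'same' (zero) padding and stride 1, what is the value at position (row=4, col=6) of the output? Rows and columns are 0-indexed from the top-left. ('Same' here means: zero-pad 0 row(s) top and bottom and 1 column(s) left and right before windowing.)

7

The receptive field on the zero-padded input at this output position is [0 1 5]. Elementwise product with the kernel and sum: 1·2 + 5·1.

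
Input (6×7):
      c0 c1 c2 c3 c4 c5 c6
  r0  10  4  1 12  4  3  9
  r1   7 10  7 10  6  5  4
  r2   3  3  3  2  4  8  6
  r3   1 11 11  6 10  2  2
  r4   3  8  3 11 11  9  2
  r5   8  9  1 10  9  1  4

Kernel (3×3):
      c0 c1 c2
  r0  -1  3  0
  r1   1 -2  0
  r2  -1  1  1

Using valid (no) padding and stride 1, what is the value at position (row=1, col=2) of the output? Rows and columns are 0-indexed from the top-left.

The receptive field on the input at this output position is [7 10 6 / 3 2 4 / 11 6 10]. Elementwise product with the kernel and sum: 7·-1 + 10·3 + 3·1 + 2·-2 + 11·-1 + 6·1 + 10·1.

27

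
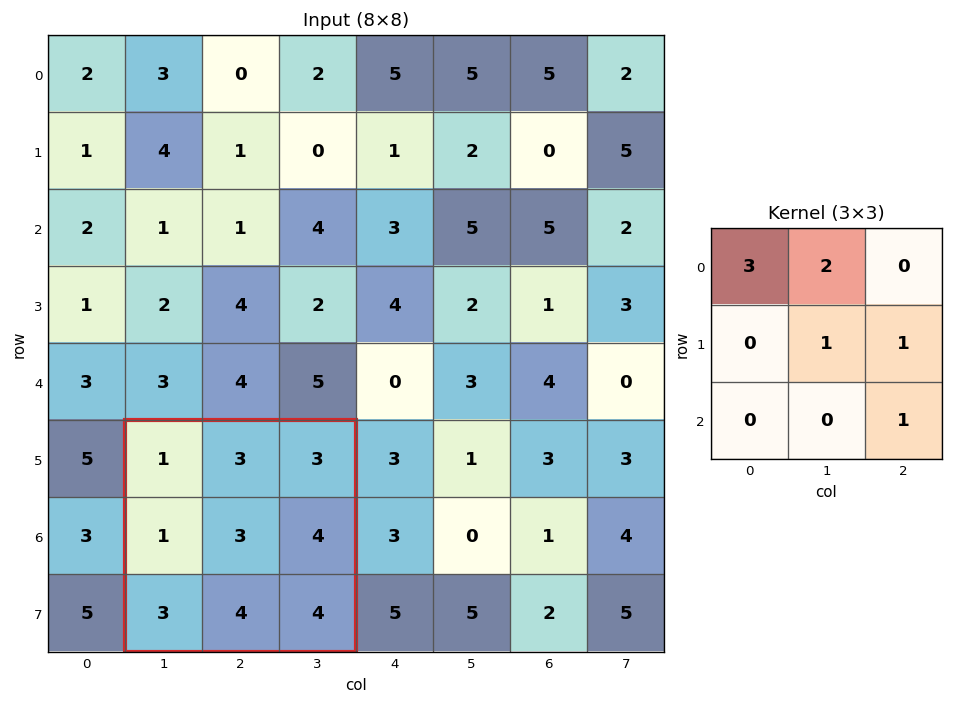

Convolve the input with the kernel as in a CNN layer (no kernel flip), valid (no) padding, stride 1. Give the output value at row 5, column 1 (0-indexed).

The receptive field on the input at this output position is [1 3 3 / 1 3 4 / 3 4 4]. Elementwise product with the kernel and sum: 1·3 + 3·2 + 3·1 + 4·1 + 4·1.

20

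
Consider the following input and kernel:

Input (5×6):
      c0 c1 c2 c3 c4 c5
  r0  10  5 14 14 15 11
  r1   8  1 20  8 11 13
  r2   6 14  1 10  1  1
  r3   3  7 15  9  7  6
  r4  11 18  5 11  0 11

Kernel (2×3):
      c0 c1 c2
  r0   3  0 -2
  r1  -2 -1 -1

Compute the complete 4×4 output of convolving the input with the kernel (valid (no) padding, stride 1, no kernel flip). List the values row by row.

-35 -43 -47 -20
-43 -52 25 -24
-12 -16 -45 -3
-66 -49 10 -18

Output[0,0]: The receptive field on the input at this output position is [10 5 14 / 8 1 20]. Elementwise product with the kernel and sum: 10·3 + 14·-2 + 8·-2 + 1·-1 + 20·-1.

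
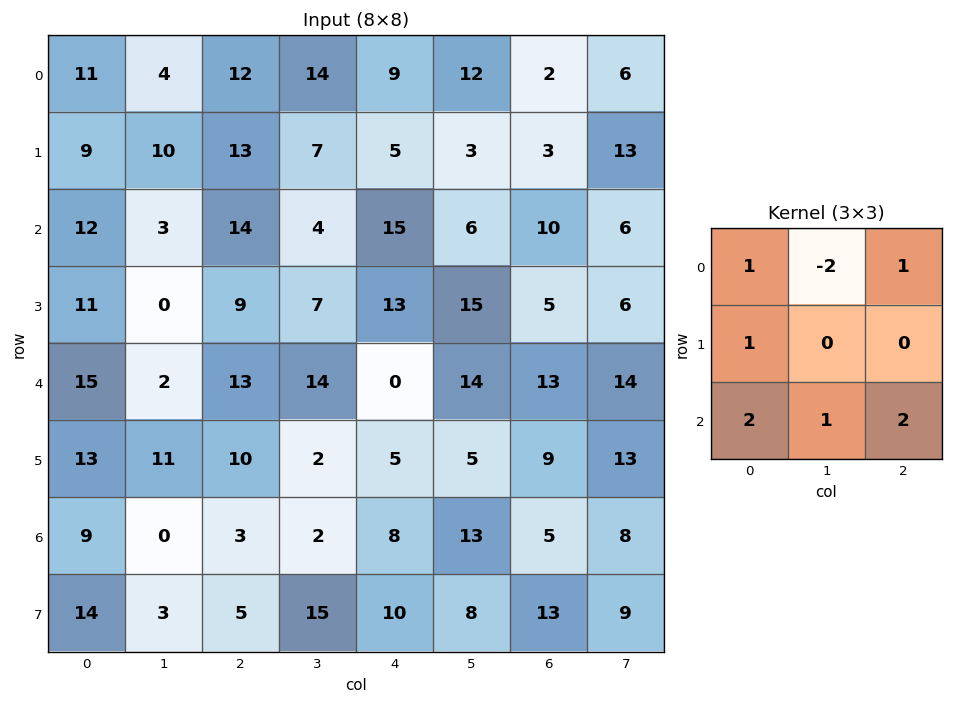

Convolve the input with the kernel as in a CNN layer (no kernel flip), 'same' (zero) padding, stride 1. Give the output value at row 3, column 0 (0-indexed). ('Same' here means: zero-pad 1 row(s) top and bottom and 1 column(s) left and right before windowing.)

-2

The receptive field on the zero-padded input at this output position is [0 12 3 / 0 11 0 / 0 15 2]. Elementwise product with the kernel and sum: 0·1 + 12·-2 + 3·1 + 0·1 + 0·2 + 15·1 + 2·2.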